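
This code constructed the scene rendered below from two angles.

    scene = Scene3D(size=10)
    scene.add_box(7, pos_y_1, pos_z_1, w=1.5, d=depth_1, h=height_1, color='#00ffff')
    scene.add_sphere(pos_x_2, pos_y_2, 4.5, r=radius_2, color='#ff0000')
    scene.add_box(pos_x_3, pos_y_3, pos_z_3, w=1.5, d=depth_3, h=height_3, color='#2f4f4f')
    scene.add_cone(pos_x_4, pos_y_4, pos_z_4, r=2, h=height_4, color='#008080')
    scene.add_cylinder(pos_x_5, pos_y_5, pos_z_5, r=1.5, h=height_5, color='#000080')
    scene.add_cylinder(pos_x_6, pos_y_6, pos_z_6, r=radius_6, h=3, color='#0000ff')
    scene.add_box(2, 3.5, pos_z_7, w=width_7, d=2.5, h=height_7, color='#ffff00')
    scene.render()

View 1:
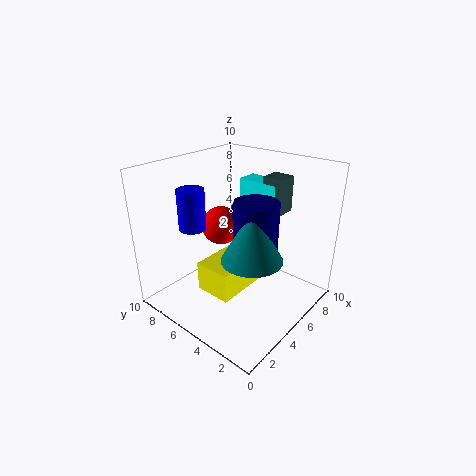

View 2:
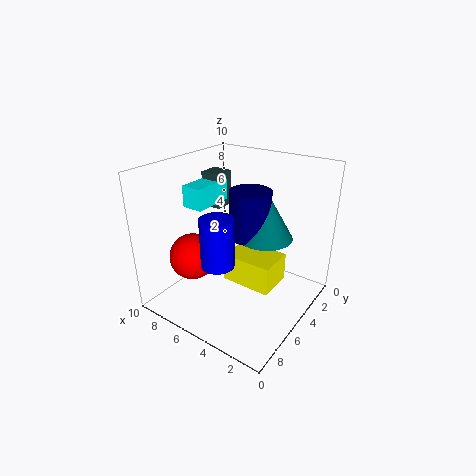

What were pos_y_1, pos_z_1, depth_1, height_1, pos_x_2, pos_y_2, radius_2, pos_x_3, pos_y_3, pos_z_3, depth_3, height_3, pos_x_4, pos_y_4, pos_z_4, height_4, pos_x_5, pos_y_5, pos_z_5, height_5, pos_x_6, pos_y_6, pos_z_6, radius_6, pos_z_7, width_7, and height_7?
pos_y_1 = 3.5
pos_z_1 = 7
depth_1 = 3
height_1 = 1.5
pos_x_2 = 6.5
pos_y_2 = 8
radius_2 = 1.5
pos_x_3 = 7
pos_y_3 = 3
pos_z_3 = 6.5
depth_3 = 1.5
height_3 = 2.5
pos_x_4 = 4
pos_y_4 = 3
pos_z_4 = 4.5
height_4 = 3.5
pos_x_5 = 5
pos_y_5 = 3.5
pos_z_5 = 4.5
height_5 = 3.5
pos_x_6 = 4
pos_y_6 = 8.5
pos_z_6 = 5
radius_6 = 1
pos_z_7 = 2
width_7 = 3.5
height_7 = 2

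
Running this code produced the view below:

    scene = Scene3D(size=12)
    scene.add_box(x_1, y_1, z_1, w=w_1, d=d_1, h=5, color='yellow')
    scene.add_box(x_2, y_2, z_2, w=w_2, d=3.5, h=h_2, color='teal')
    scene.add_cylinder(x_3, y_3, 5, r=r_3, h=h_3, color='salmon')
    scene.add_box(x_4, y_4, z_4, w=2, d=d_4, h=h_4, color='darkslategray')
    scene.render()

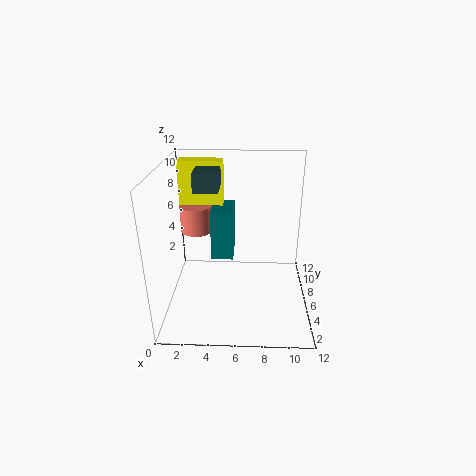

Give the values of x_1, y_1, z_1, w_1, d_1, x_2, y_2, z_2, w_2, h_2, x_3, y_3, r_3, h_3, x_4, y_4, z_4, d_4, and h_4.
x_1 = 0.5, y_1 = 9.5, z_1 = 6.5, w_1 = 4, d_1 = 1.5, x_2 = 3.5, y_2 = 7.5, z_2 = 3, w_2 = 2, h_2 = 4.5, x_3 = 2, y_3 = 9.5, r_3 = 1.5, h_3 = 2.5, x_4 = 2.5, y_4 = 5.5, z_4 = 10, d_4 = 2.5, h_4 = 1.5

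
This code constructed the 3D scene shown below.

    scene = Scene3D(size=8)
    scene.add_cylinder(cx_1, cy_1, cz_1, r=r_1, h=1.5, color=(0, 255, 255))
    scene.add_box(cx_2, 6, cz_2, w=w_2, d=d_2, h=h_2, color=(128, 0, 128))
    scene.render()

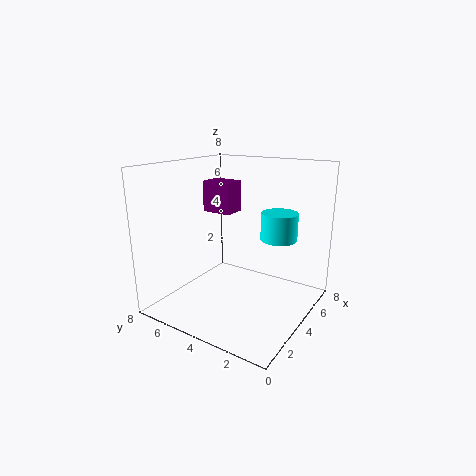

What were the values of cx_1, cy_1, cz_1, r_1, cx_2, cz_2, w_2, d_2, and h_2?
cx_1 = 5, cy_1 = 2, cz_1 = 4, r_1 = 1, cx_2 = 6, cz_2 = 4.5, w_2 = 1.5, d_2 = 2, h_2 = 2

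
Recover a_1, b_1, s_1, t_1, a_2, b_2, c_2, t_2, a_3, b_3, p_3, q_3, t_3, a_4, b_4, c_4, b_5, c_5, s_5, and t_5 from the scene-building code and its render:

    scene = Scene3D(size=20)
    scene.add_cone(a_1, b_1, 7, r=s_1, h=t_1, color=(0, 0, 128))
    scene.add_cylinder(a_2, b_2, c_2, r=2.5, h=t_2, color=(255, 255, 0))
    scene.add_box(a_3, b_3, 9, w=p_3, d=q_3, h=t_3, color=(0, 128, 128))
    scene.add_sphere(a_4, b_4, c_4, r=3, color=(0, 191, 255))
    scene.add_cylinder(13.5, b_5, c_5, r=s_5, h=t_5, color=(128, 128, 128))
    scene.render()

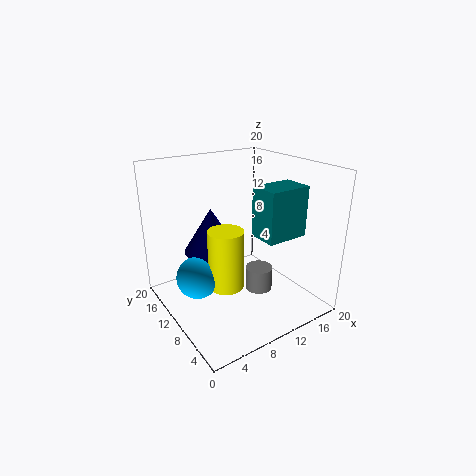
a_1 = 8, b_1 = 14, s_1 = 4, t_1 = 6.5, a_2 = 8, b_2 = 10, c_2 = 3, t_2 = 8.5, a_3 = 13.5, b_3 = 7, p_3 = 6.5, q_3 = 4.5, t_3 = 7.5, a_4 = 4.5, b_4 = 12, c_4 = 4.5, b_5 = 9.5, c_5 = 1, s_5 = 2, t_5 = 3.5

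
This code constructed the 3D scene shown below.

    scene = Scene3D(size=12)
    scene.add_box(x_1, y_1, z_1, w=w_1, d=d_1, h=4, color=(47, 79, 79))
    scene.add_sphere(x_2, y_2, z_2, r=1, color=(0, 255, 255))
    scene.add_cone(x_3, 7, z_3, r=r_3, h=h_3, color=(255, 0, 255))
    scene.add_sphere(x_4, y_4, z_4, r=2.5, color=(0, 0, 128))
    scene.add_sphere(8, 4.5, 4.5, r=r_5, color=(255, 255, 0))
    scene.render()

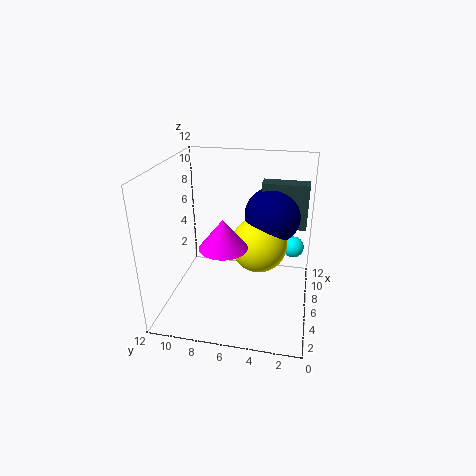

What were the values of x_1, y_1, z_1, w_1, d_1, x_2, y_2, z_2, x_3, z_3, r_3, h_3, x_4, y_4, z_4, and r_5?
x_1 = 8.5
y_1 = 0.5
z_1 = 6
w_1 = 1.5
d_1 = 4
x_2 = 10
y_2 = 1.5
z_2 = 3.5
x_3 = 5
z_3 = 5.5
r_3 = 2
h_3 = 2.5
x_4 = 9
y_4 = 3.5
z_4 = 7
r_5 = 2.5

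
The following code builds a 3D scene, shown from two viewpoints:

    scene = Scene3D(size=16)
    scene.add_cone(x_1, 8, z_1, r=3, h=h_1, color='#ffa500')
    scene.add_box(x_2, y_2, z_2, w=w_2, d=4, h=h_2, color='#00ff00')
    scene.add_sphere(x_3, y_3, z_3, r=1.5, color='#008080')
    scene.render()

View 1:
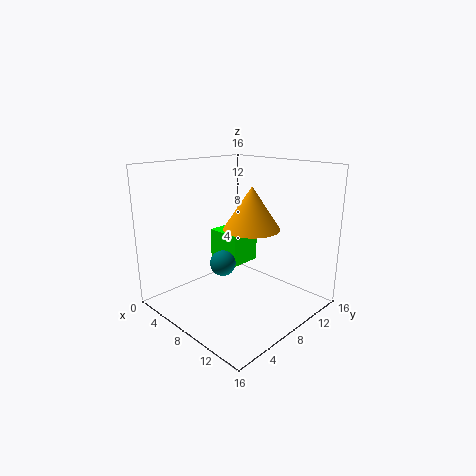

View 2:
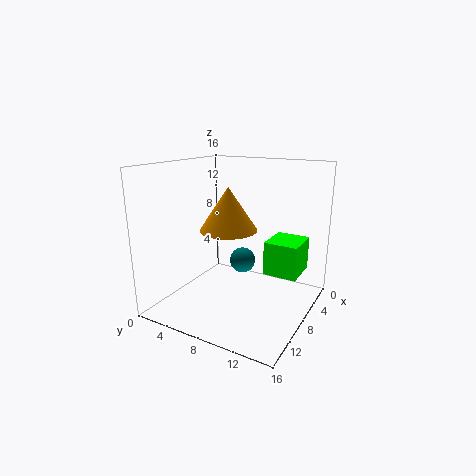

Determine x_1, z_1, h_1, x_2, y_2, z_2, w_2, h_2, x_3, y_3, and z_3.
x_1 = 10
z_1 = 9.5
h_1 = 4.5
x_2 = 1
y_2 = 10
z_2 = 3
w_2 = 4.5
h_2 = 4
x_3 = 6
y_3 = 7.5
z_3 = 4.5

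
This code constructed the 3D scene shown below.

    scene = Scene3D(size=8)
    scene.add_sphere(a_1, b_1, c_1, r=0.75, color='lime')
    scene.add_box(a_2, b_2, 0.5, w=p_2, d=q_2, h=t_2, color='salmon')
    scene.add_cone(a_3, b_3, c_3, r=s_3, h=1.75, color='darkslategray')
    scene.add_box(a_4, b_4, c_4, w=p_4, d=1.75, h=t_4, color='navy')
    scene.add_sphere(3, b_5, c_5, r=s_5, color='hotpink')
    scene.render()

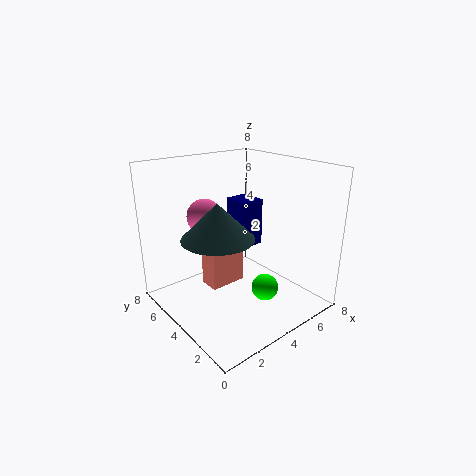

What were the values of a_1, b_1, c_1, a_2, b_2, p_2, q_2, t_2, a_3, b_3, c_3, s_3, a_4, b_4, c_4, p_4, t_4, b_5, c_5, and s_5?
a_1 = 4.75
b_1 = 2.5
c_1 = 1.25
a_2 = 3
b_2 = 5
p_2 = 2.25
q_2 = 1.25
t_2 = 3.25
a_3 = 1.75
b_3 = 2.75
c_3 = 5
s_3 = 1.75
a_4 = 5.75
b_4 = 5.5
c_4 = 2.25
p_4 = 1.5
t_4 = 3
b_5 = 5.75
c_5 = 5
s_5 = 1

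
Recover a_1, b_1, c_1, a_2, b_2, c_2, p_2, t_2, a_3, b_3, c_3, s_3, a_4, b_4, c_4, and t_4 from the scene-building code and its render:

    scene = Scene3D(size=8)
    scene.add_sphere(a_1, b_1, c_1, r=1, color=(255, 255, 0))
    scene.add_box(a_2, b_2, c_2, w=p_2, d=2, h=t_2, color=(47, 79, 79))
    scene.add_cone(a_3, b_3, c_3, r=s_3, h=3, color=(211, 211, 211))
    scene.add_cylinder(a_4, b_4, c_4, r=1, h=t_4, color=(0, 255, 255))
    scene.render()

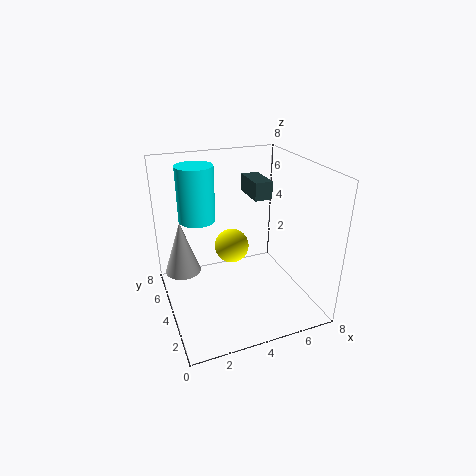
a_1 = 4
b_1 = 5
c_1 = 3
a_2 = 5
b_2 = 4
c_2 = 6
p_2 = 1
t_2 = 1
a_3 = 1
b_3 = 5
c_3 = 2
s_3 = 1
a_4 = 2
b_4 = 5
c_4 = 5
t_4 = 3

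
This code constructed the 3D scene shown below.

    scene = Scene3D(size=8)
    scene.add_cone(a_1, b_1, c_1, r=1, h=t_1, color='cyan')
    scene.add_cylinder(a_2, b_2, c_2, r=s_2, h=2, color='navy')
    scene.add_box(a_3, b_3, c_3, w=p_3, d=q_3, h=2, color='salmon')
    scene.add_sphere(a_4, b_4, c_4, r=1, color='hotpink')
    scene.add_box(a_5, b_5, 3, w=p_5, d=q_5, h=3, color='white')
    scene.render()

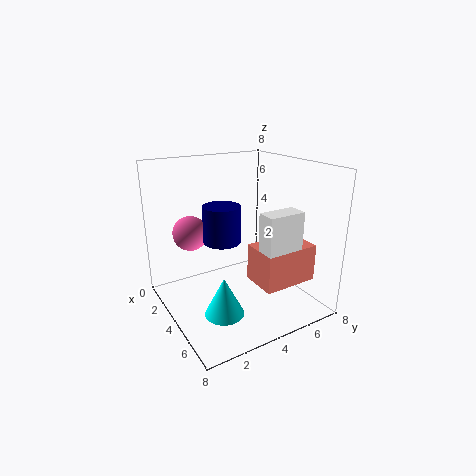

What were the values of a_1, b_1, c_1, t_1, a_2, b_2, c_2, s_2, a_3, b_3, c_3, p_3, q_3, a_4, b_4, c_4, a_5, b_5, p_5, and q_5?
a_1 = 6; b_1 = 2; c_1 = 1; t_1 = 2; a_2 = 4; b_2 = 3; c_2 = 4; s_2 = 1; a_3 = 5; b_3 = 4; c_3 = 2; p_3 = 2; q_3 = 3; a_4 = 2; b_4 = 2; c_4 = 4; a_5 = 6; b_5 = 4; p_5 = 1; q_5 = 2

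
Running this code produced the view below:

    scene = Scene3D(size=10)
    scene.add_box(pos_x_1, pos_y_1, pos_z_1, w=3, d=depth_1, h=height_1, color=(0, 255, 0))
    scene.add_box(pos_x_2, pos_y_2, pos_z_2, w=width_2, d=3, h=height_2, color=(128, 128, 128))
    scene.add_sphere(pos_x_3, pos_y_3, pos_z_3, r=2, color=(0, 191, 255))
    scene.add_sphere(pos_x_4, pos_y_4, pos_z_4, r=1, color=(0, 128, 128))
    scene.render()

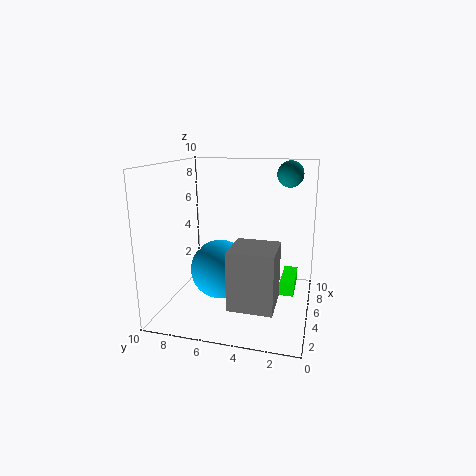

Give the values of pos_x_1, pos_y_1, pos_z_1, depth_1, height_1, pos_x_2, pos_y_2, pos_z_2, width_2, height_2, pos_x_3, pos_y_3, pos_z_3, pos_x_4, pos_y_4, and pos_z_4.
pos_x_1 = 5
pos_y_1 = 1
pos_z_1 = 1
depth_1 = 1
height_1 = 1
pos_x_2 = 2
pos_y_2 = 2
pos_z_2 = 1
width_2 = 3
height_2 = 4
pos_x_3 = 4
pos_y_3 = 6
pos_z_3 = 3
pos_x_4 = 9
pos_y_4 = 2
pos_z_4 = 9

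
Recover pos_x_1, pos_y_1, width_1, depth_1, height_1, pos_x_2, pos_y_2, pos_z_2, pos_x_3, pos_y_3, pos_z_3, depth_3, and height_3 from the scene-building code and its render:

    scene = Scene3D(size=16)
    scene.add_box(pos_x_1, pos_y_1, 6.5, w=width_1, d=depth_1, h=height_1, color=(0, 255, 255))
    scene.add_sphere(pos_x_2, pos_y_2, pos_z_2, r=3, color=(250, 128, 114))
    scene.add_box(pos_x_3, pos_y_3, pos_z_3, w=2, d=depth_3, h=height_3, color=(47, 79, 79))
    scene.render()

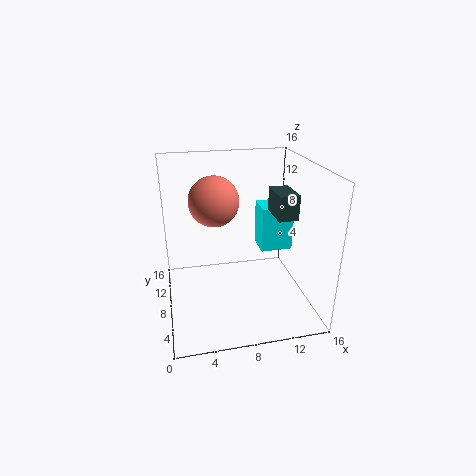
pos_x_1 = 10.5; pos_y_1 = 7; width_1 = 3.5; depth_1 = 3; height_1 = 5; pos_x_2 = 6; pos_y_2 = 12; pos_z_2 = 11; pos_x_3 = 11; pos_y_3 = 3.5; pos_z_3 = 11.5; depth_3 = 3.5; height_3 = 2.5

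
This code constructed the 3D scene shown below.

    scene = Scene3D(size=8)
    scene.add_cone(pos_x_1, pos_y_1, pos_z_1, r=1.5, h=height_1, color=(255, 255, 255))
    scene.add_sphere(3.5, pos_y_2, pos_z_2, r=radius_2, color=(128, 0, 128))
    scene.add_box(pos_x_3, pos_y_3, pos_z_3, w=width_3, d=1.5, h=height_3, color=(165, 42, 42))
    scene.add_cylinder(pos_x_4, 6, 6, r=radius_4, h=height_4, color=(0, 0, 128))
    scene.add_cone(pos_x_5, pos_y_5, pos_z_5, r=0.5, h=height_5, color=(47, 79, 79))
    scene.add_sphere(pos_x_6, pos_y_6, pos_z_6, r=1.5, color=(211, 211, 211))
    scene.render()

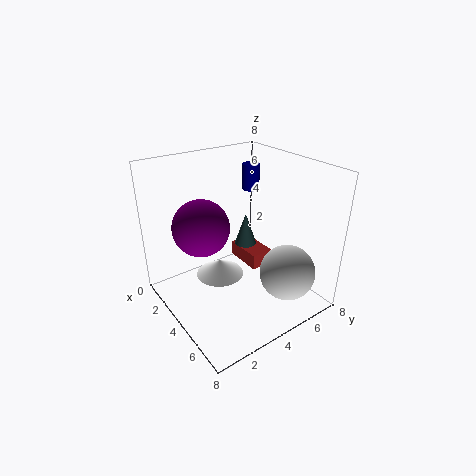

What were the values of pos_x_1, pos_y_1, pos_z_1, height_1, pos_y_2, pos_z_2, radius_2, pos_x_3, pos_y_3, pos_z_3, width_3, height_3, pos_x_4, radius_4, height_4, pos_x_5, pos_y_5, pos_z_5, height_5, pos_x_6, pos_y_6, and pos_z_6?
pos_x_1 = 2, pos_y_1 = 4, pos_z_1 = 0.5, height_1 = 1, pos_y_2 = 2, pos_z_2 = 5, radius_2 = 1.5, pos_x_3 = 0.5, pos_y_3 = 6, pos_z_3 = 0.5, width_3 = 2.5, height_3 = 1, pos_x_4 = 2.5, radius_4 = 0.5, height_4 = 1.5, pos_x_5 = 6, pos_y_5 = 3, pos_z_5 = 5, height_5 = 1.5, pos_x_6 = 6.5, pos_y_6 = 5.5, pos_z_6 = 2.5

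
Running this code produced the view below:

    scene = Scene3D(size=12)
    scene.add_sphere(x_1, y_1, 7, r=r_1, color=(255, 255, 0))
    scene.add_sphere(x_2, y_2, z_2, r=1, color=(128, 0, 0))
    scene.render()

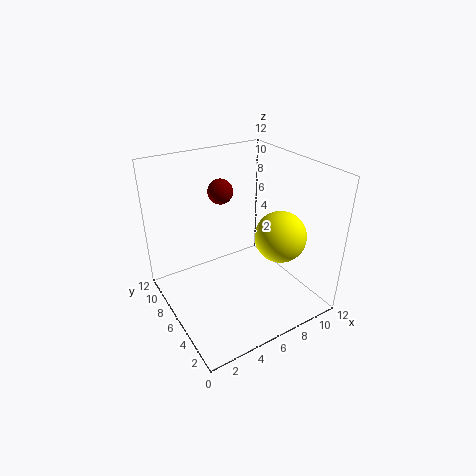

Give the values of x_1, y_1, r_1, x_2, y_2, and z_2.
x_1 = 8
y_1 = 3
r_1 = 2
x_2 = 5
y_2 = 7
z_2 = 10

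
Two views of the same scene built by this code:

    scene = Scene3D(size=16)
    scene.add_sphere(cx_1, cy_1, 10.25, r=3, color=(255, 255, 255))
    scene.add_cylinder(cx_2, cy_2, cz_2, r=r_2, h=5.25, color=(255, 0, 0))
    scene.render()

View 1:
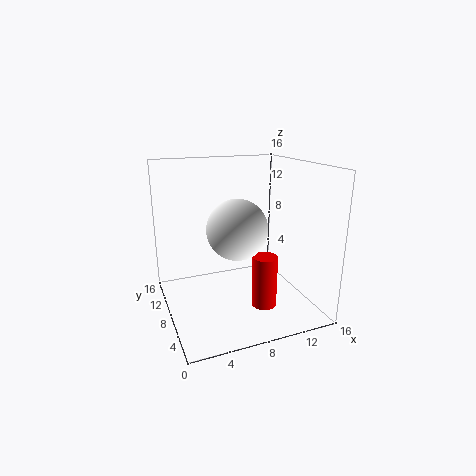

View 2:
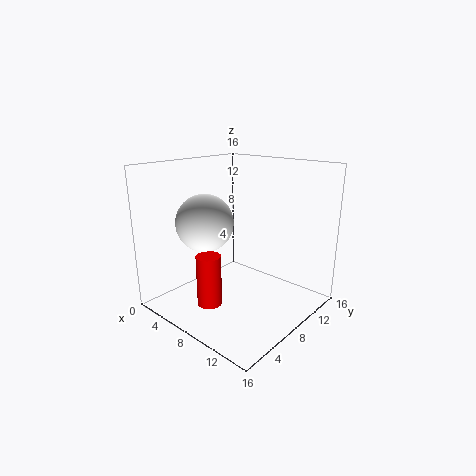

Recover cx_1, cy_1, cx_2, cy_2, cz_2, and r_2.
cx_1 = 6.5; cy_1 = 4.5; cx_2 = 8.75; cy_2 = 2.75; cz_2 = 2.5; r_2 = 1.25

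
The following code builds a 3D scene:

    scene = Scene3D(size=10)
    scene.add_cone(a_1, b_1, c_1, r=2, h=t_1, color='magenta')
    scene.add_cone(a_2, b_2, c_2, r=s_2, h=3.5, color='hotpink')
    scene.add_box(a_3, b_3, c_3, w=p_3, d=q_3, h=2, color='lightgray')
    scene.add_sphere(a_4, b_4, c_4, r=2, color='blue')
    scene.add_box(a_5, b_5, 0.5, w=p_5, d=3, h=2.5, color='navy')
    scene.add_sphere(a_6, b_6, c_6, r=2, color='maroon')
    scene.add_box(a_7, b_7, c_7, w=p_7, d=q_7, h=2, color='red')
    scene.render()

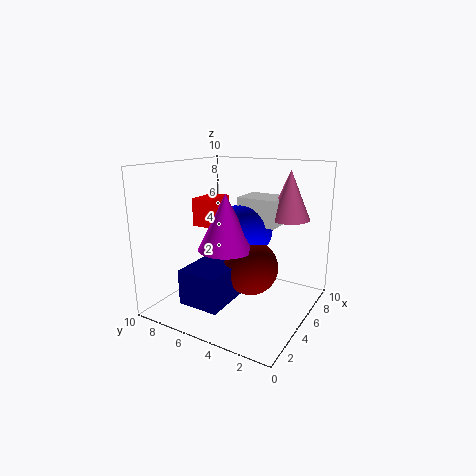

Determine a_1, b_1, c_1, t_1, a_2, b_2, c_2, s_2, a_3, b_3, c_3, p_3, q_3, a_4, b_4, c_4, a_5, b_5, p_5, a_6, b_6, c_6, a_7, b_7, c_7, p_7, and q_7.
a_1 = 5
b_1 = 6
c_1 = 4
t_1 = 4
a_2 = 8
b_2 = 2.5
c_2 = 6
s_2 = 1.5
a_3 = 6.5
b_3 = 3
c_3 = 5.5
p_3 = 2.5
q_3 = 3
a_4 = 7
b_4 = 5.5
c_4 = 5
a_5 = 2
b_5 = 5
p_5 = 3.5
a_6 = 6
b_6 = 4.5
c_6 = 2.5
a_7 = 4.5
b_7 = 7
c_7 = 5.5
p_7 = 2.5
q_7 = 1.5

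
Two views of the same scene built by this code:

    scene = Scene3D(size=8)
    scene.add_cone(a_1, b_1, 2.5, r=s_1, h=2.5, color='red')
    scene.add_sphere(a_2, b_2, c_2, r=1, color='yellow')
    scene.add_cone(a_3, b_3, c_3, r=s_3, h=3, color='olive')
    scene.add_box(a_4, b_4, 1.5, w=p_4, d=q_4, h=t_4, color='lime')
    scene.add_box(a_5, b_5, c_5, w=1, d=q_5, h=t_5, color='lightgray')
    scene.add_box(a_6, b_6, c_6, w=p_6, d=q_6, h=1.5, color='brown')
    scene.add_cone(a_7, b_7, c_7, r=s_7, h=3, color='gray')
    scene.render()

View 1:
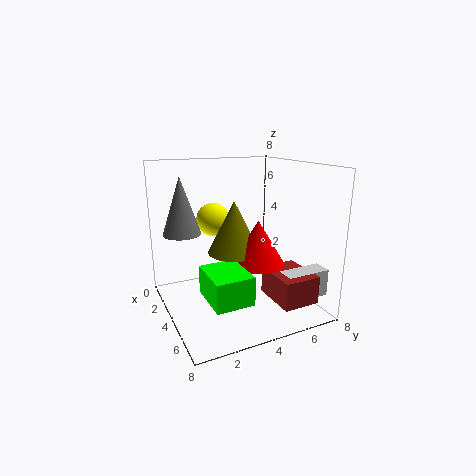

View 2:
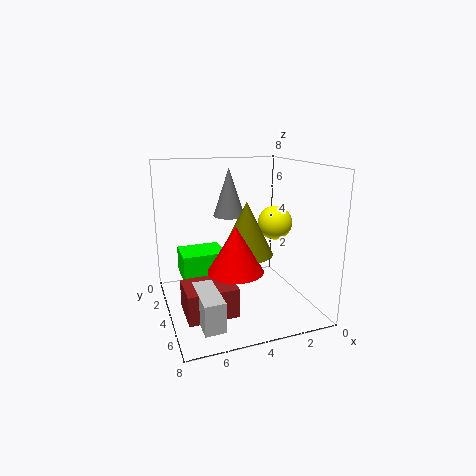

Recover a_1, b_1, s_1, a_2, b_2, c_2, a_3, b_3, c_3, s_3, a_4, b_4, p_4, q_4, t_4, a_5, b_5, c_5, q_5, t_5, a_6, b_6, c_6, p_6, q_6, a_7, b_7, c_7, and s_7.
a_1 = 4.5
b_1 = 5
s_1 = 1.5
a_2 = 1.5
b_2 = 3.5
c_2 = 4.5
a_3 = 3.5
b_3 = 4
c_3 = 3
s_3 = 1.5
a_4 = 4.5
b_4 = 1.5
p_4 = 2.5
q_4 = 2
t_4 = 1.5
a_5 = 6
b_5 = 5.5
c_5 = 1
q_5 = 2.5
t_5 = 1.5
a_6 = 5
b_6 = 5
c_6 = 1
p_6 = 2.5
q_6 = 2
a_7 = 3.5
b_7 = 1
c_7 = 4.5
s_7 = 1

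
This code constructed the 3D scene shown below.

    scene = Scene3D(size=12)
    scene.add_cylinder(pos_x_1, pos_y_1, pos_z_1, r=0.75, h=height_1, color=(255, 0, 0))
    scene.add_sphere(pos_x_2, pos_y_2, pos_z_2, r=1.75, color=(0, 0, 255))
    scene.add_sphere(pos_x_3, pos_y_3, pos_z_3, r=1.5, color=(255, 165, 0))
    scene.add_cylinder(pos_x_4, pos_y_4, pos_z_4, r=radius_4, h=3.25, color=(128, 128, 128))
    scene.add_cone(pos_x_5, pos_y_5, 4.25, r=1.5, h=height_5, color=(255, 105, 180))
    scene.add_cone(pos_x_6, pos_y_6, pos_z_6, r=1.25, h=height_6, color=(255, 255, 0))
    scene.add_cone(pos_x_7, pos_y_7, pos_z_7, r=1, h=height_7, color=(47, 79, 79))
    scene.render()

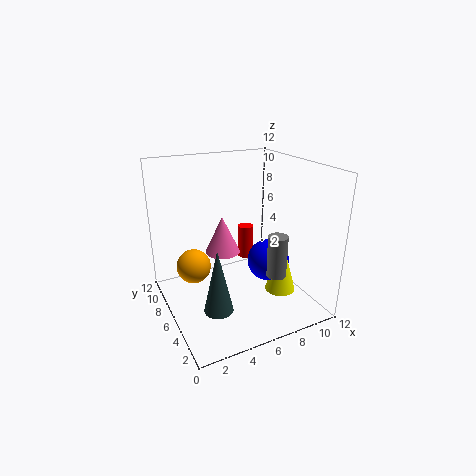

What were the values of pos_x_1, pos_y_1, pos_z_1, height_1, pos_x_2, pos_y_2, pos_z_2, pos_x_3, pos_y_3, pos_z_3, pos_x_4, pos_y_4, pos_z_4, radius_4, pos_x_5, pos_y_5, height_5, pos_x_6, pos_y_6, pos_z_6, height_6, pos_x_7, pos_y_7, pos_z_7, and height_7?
pos_x_1 = 9; pos_y_1 = 10.25; pos_z_1 = 1.75; height_1 = 3.25; pos_x_2 = 8.25; pos_y_2 = 4.75; pos_z_2 = 4; pos_x_3 = 2.75; pos_y_3 = 8.25; pos_z_3 = 3; pos_x_4 = 7.25; pos_y_4 = 2; pos_z_4 = 4.25; radius_4 = 0.75; pos_x_5 = 5.25; pos_y_5 = 7.5; height_5 = 3.25; pos_x_6 = 8.75; pos_y_6 = 3.5; pos_z_6 = 1.75; height_6 = 4.5; pos_x_7 = 2; pos_y_7 = 1; pos_z_7 = 3.5; height_7 = 4.5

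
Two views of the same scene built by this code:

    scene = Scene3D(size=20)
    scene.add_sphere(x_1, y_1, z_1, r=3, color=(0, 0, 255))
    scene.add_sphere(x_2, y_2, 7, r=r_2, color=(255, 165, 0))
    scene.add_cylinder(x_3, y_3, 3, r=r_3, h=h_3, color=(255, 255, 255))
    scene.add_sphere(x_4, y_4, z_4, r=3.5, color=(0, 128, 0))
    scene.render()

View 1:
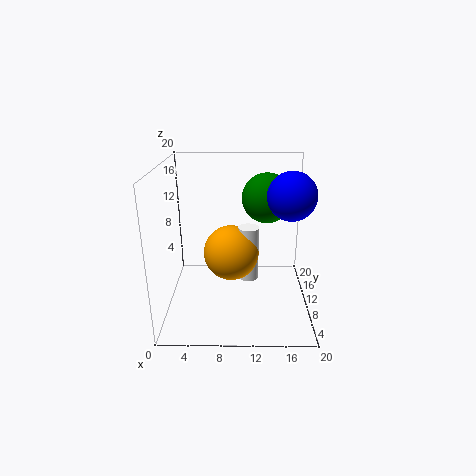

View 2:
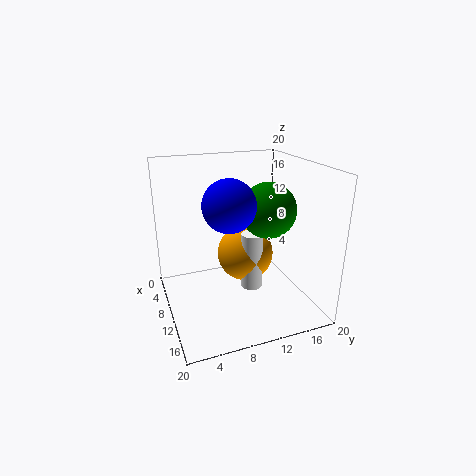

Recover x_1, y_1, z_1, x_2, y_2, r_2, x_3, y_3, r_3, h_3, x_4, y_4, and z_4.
x_1 = 16.5
y_1 = 6.5
z_1 = 17
x_2 = 9
y_2 = 11.5
r_2 = 4
x_3 = 11.5
y_3 = 11.5
r_3 = 1.5
h_3 = 8
x_4 = 14
y_4 = 12.5
z_4 = 15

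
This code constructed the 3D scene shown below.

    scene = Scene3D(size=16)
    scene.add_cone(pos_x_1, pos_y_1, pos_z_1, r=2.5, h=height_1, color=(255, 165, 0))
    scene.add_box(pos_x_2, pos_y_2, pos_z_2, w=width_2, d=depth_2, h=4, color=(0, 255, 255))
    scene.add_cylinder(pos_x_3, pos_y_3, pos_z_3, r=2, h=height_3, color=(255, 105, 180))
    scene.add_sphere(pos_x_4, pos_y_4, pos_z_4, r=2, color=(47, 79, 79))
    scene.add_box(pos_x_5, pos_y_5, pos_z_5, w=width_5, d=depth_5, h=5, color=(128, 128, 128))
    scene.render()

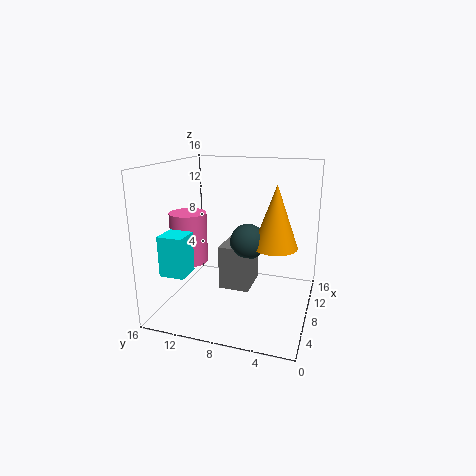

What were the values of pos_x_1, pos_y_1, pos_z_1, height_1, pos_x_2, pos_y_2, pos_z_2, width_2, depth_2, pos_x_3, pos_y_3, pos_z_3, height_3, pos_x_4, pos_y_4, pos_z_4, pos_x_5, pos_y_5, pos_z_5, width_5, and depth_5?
pos_x_1 = 9; pos_y_1 = 4; pos_z_1 = 7; height_1 = 7; pos_x_2 = 0.5; pos_y_2 = 11; pos_z_2 = 6; width_2 = 2.5; depth_2 = 2.5; pos_x_3 = 6; pos_y_3 = 13; pos_z_3 = 5.5; height_3 = 5.5; pos_x_4 = 8.5; pos_y_4 = 7; pos_z_4 = 7.5; pos_x_5 = 7; pos_y_5 = 6.5; pos_z_5 = 2; width_5 = 4.5; depth_5 = 3.5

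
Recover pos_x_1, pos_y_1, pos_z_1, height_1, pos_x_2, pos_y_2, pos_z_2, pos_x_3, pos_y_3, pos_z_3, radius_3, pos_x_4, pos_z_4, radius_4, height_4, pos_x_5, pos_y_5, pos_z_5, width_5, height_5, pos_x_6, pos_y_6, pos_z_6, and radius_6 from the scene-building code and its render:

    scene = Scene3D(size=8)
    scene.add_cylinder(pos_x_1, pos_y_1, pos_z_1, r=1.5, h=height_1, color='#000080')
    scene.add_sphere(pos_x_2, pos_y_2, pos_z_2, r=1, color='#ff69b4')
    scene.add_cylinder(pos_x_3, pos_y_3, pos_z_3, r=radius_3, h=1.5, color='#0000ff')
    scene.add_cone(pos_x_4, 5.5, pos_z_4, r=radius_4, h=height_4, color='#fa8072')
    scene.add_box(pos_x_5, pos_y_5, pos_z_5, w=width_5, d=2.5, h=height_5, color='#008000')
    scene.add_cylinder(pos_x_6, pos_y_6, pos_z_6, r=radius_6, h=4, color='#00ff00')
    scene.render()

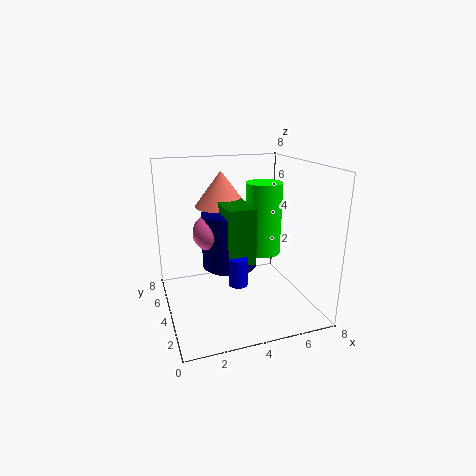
pos_x_1 = 3.5
pos_y_1 = 4
pos_z_1 = 2.5
height_1 = 3
pos_x_2 = 2.5
pos_y_2 = 4
pos_z_2 = 4.5
pos_x_3 = 3.5
pos_y_3 = 2.5
pos_z_3 = 2
radius_3 = 0.5
pos_x_4 = 3.5
pos_z_4 = 5.5
radius_4 = 1.5
height_4 = 2
pos_x_5 = 3
pos_y_5 = 2.5
pos_z_5 = 3
width_5 = 1.5
height_5 = 3
pos_x_6 = 5.5
pos_y_6 = 4
pos_z_6 = 3
radius_6 = 1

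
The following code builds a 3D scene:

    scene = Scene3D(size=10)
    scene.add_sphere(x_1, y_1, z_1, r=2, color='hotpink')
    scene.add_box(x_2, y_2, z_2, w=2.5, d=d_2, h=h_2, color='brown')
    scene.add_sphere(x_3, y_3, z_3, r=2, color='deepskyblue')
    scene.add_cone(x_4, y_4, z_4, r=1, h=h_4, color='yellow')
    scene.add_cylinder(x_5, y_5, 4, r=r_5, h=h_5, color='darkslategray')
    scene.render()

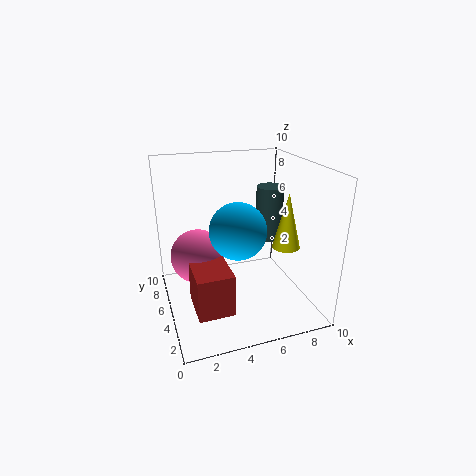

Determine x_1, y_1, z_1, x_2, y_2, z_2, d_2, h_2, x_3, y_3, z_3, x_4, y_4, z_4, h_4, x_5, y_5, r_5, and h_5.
x_1 = 2.5
y_1 = 7
z_1 = 3
x_2 = 1.5
y_2 = 2.5
z_2 = 0.5
d_2 = 3
h_2 = 3
x_3 = 5
y_3 = 5
z_3 = 5.5
x_4 = 8.5
y_4 = 4.5
z_4 = 4
h_4 = 4
x_5 = 8
y_5 = 6.5
r_5 = 1
h_5 = 4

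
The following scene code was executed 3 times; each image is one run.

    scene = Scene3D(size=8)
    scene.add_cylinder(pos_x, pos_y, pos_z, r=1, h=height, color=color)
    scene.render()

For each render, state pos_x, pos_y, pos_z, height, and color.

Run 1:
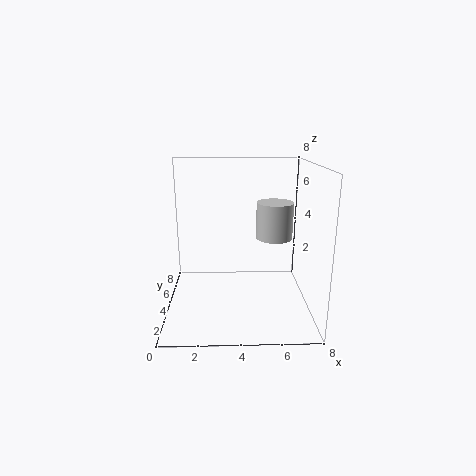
pos_x = 6, pos_y = 4, pos_z = 4, height = 2, color = 'lightgray'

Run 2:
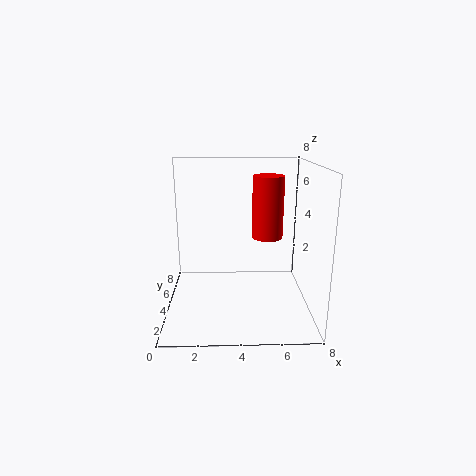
pos_x = 6, pos_y = 7, pos_z = 3, height = 4, color = 'red'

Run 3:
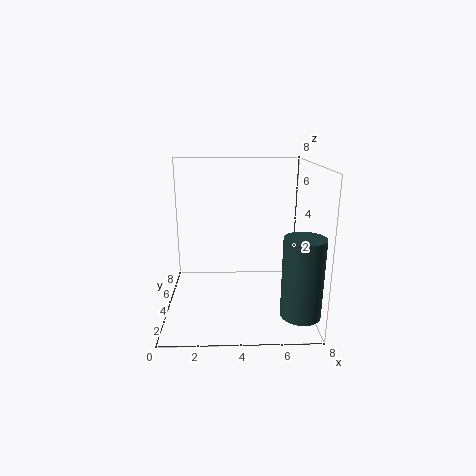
pos_x = 7, pos_y = 1, pos_z = 1, height = 4, color = 'darkslategray'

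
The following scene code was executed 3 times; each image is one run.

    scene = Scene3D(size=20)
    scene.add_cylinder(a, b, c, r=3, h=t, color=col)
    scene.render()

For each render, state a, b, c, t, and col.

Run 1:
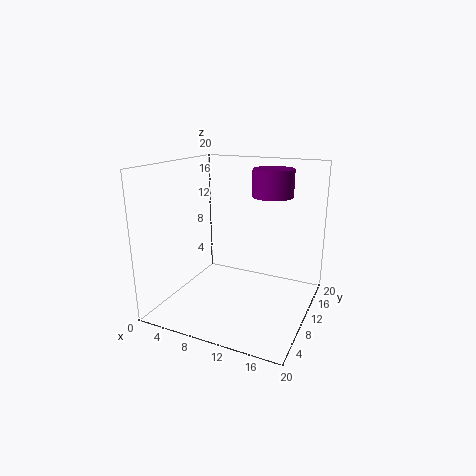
a = 13, b = 15.5, c = 15, t = 4, col = 'purple'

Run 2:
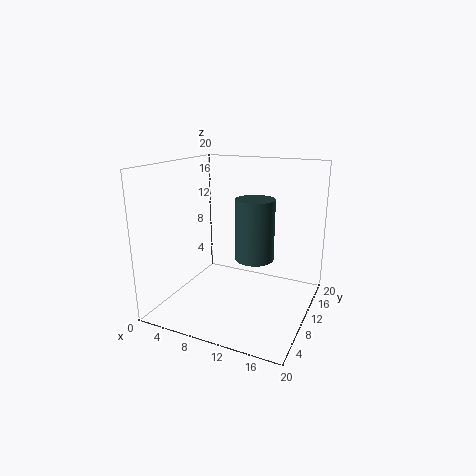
a = 10.5, b = 15, c = 5, t = 9.5, col = 'darkslategray'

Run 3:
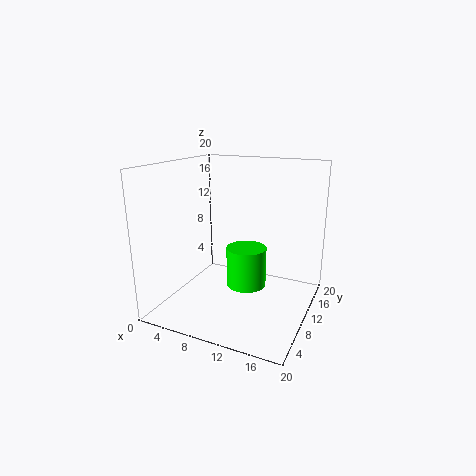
a = 10, b = 13, c = 1.5, t = 6, col = 'lime'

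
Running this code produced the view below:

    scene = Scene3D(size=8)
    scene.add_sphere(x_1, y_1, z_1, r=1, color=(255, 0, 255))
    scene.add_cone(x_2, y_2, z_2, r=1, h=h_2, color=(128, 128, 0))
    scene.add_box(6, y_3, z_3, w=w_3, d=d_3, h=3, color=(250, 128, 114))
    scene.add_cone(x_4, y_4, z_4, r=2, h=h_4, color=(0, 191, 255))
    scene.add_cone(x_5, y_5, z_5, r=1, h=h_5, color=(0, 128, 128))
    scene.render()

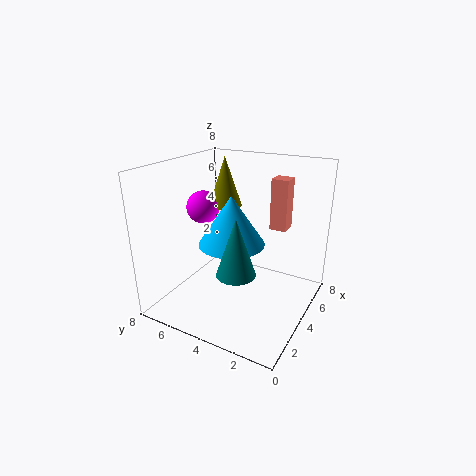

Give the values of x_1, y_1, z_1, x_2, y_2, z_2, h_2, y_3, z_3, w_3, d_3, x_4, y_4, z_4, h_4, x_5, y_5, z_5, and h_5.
x_1 = 5; y_1 = 7; z_1 = 5; x_2 = 6; y_2 = 6; z_2 = 5; h_2 = 3; y_3 = 2; z_3 = 4; w_3 = 1; d_3 = 1; x_4 = 5; y_4 = 5; z_4 = 3; h_4 = 3; x_5 = 2; y_5 = 3; z_5 = 3; h_5 = 3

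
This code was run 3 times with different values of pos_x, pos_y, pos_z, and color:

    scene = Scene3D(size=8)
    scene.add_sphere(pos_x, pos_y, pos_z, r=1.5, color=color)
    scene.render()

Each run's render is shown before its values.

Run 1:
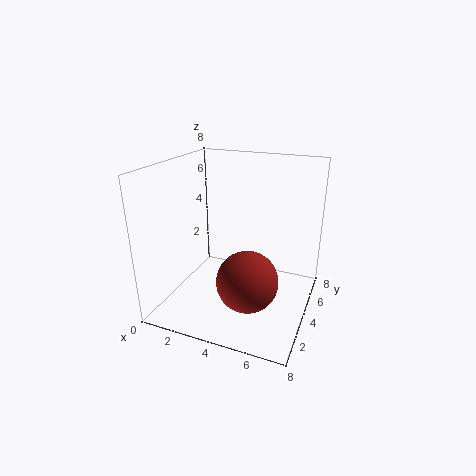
pos_x = 5.5; pos_y = 1.5; pos_z = 3; color = 'brown'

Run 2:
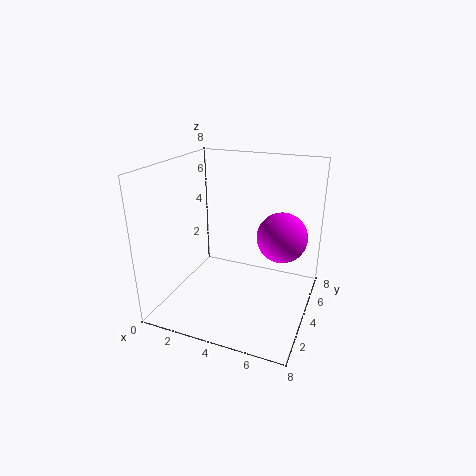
pos_x = 6; pos_y = 6; pos_z = 3.5; color = 'magenta'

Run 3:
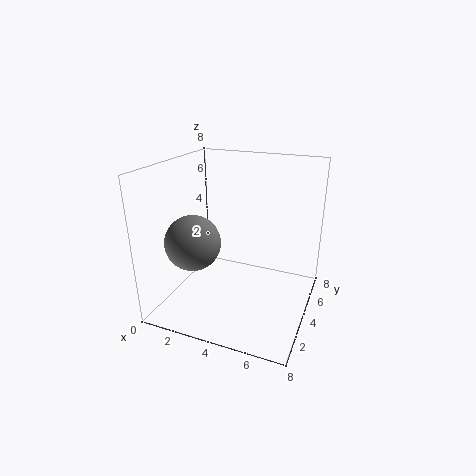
pos_x = 2; pos_y = 2.5; pos_z = 4; color = 'gray'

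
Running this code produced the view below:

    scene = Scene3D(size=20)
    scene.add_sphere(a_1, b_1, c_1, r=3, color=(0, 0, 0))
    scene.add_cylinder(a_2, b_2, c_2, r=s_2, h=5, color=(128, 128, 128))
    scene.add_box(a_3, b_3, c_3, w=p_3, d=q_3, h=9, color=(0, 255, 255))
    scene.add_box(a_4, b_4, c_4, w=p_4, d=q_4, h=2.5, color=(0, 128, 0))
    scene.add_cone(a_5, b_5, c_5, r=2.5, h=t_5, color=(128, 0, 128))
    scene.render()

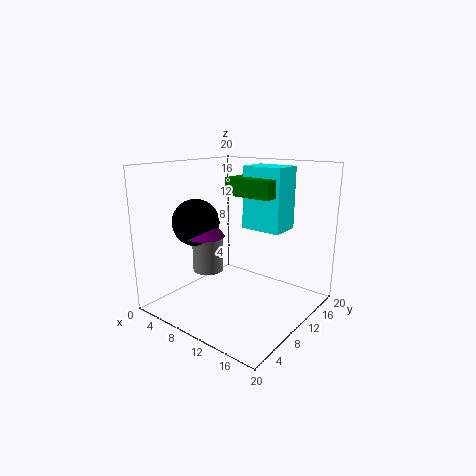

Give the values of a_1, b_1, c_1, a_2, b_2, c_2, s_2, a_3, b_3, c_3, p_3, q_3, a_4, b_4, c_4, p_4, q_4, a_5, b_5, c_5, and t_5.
a_1 = 7.5, b_1 = 4.5, c_1 = 13, a_2 = 8.5, b_2 = 5.5, c_2 = 6.5, s_2 = 2, a_3 = 8.5, b_3 = 13, c_3 = 10.5, p_3 = 6, q_3 = 4.5, a_4 = 7, b_4 = 11, c_4 = 15.5, p_4 = 7, q_4 = 6.5, a_5 = 9, b_5 = 4.5, c_5 = 11.5, t_5 = 3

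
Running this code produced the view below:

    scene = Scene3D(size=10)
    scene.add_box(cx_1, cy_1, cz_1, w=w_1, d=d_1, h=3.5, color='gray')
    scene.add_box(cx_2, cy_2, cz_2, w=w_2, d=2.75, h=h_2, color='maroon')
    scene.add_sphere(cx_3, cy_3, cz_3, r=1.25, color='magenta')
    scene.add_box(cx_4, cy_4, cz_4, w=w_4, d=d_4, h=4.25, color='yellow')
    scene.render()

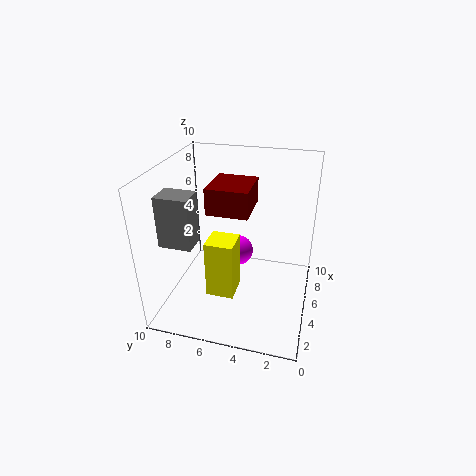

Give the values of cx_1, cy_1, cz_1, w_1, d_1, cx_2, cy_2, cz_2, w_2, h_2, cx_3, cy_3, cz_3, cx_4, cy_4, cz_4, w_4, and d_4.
cx_1 = 2.5, cy_1 = 7.5, cz_1 = 5, w_1 = 1.75, d_1 = 2.25, cx_2 = 3.5, cy_2 = 4, cz_2 = 7.25, w_2 = 3, h_2 = 1.75, cx_3 = 8.75, cy_3 = 6, cz_3 = 1.5, cx_4 = 3.5, cy_4 = 5, cz_4 = 0.75, w_4 = 2, d_4 = 2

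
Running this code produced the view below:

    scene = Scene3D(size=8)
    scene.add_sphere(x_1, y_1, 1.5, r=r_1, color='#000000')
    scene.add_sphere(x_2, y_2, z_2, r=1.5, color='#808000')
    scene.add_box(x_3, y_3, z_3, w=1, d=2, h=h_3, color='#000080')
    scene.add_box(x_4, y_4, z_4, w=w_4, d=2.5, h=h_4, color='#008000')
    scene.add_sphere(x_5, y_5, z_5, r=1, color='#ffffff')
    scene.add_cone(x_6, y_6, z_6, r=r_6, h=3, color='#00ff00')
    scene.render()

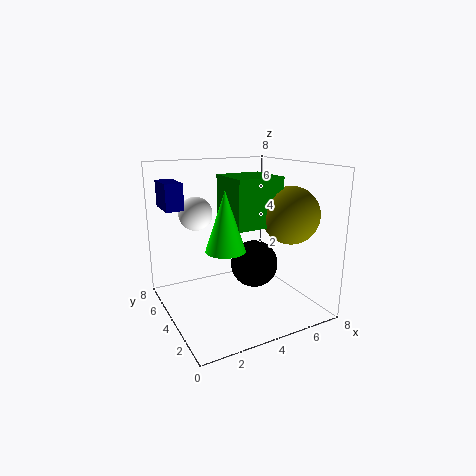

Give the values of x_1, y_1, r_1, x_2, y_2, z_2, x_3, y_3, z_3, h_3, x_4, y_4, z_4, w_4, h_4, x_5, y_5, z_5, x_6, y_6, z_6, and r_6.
x_1 = 6
y_1 = 5.5
r_1 = 1.5
x_2 = 6
y_2 = 2
z_2 = 5.5
x_3 = 0.5
y_3 = 5.5
z_3 = 5.5
h_3 = 1.5
x_4 = 3
y_4 = 2
z_4 = 5
w_4 = 2.5
h_4 = 2.5
x_5 = 2.5
y_5 = 6.5
z_5 = 5
x_6 = 2.5
y_6 = 2.5
z_6 = 4
r_6 = 1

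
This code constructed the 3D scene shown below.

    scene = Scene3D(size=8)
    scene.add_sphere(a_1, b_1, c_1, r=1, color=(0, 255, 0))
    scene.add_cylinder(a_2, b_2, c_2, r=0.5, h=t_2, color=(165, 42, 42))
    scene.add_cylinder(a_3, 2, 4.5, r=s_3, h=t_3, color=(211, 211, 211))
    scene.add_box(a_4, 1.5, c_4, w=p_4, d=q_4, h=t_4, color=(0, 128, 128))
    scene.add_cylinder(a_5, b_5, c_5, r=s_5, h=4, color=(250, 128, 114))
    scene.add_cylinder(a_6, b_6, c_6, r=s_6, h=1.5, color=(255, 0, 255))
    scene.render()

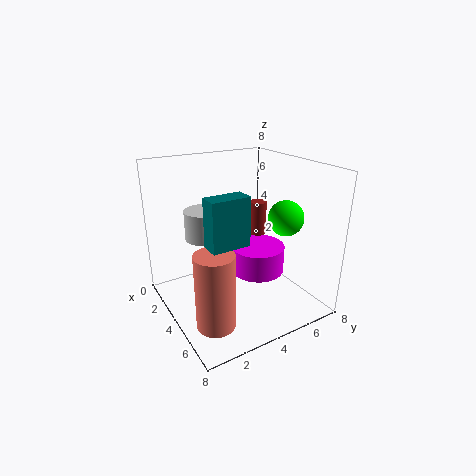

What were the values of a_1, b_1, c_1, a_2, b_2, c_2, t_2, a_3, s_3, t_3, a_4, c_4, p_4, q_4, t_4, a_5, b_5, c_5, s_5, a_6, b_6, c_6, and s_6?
a_1 = 5
b_1 = 6.5
c_1 = 5
a_2 = 3
b_2 = 6
c_2 = 3.5
t_2 = 2
a_3 = 4
s_3 = 1
t_3 = 1.5
a_4 = 5
c_4 = 4.5
p_4 = 1
q_4 = 2
t_4 = 2.5
a_5 = 6
b_5 = 1.5
c_5 = 0.5
s_5 = 1
a_6 = 4.5
b_6 = 5
c_6 = 2
s_6 = 1.5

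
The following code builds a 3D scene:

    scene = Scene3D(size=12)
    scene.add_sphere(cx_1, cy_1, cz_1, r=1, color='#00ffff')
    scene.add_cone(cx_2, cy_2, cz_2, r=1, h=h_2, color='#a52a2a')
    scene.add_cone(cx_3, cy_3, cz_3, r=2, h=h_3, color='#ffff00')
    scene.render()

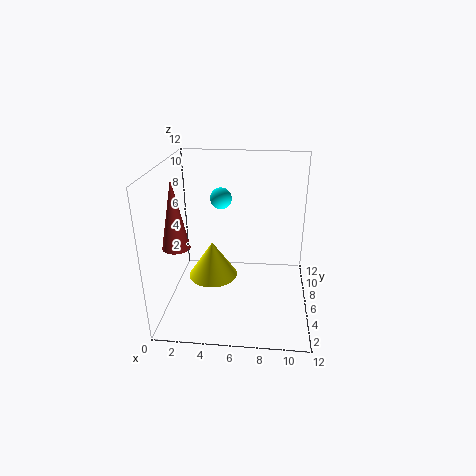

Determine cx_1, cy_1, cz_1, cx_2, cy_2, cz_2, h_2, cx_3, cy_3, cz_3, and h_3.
cx_1 = 4
cy_1 = 10
cz_1 = 8
cx_2 = 2
cy_2 = 2
cz_2 = 7
h_2 = 5
cx_3 = 4
cy_3 = 5
cz_3 = 3
h_3 = 3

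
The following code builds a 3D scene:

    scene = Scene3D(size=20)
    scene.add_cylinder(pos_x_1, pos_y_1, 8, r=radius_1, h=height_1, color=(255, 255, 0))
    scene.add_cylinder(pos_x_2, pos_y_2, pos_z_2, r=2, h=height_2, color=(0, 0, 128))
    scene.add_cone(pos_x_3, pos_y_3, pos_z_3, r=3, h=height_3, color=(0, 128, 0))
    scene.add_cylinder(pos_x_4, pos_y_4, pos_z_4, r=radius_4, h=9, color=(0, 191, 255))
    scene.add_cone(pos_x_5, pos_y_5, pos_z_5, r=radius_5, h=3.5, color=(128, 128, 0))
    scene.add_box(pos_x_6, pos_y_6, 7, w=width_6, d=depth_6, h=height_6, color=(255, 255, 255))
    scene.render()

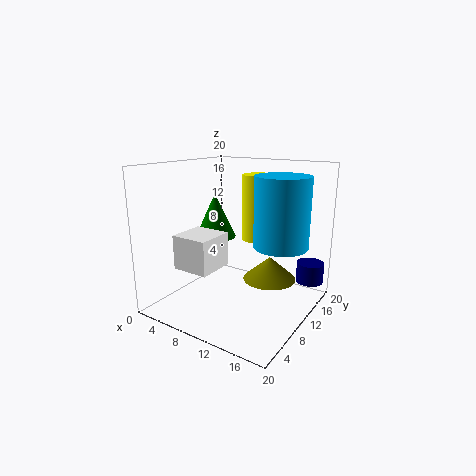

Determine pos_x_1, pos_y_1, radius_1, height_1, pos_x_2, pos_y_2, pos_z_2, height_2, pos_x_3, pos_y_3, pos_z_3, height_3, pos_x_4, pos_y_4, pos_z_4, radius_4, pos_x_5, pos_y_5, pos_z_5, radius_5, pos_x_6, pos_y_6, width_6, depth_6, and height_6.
pos_x_1 = 9.5, pos_y_1 = 16.5, radius_1 = 2.5, height_1 = 10, pos_x_2 = 18, pos_y_2 = 17.5, pos_z_2 = 2.5, height_2 = 3, pos_x_3 = 5, pos_y_3 = 11.5, pos_z_3 = 9, height_3 = 6.5, pos_x_4 = 16.5, pos_y_4 = 10, pos_z_4 = 10, radius_4 = 3.5, pos_x_5 = 12.5, pos_y_5 = 15, pos_z_5 = 2.5, radius_5 = 4, pos_x_6 = 5, pos_y_6 = 2.5, width_6 = 5, depth_6 = 5, height_6 = 4.5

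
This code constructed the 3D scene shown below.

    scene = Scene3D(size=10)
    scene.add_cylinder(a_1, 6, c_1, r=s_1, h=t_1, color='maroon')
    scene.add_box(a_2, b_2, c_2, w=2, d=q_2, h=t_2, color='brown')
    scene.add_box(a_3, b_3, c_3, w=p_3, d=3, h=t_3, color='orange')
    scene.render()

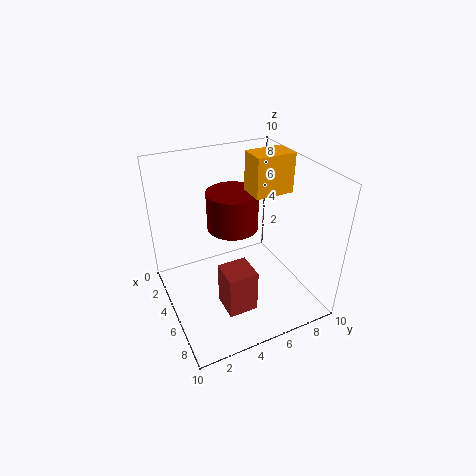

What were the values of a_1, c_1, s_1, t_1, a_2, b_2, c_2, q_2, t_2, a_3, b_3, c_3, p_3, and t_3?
a_1 = 2
c_1 = 4
s_1 = 2
t_1 = 3
a_2 = 6
b_2 = 3
c_2 = 1
q_2 = 2
t_2 = 3
a_3 = 2
b_3 = 7
c_3 = 7
p_3 = 2
t_3 = 3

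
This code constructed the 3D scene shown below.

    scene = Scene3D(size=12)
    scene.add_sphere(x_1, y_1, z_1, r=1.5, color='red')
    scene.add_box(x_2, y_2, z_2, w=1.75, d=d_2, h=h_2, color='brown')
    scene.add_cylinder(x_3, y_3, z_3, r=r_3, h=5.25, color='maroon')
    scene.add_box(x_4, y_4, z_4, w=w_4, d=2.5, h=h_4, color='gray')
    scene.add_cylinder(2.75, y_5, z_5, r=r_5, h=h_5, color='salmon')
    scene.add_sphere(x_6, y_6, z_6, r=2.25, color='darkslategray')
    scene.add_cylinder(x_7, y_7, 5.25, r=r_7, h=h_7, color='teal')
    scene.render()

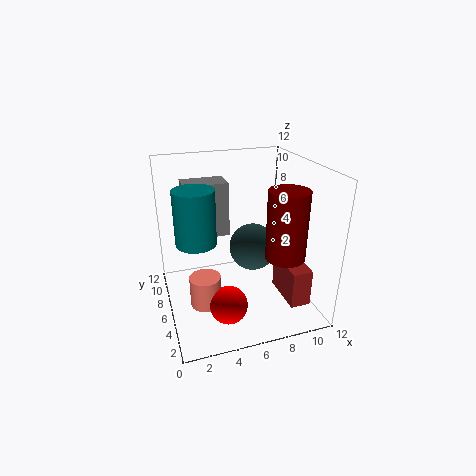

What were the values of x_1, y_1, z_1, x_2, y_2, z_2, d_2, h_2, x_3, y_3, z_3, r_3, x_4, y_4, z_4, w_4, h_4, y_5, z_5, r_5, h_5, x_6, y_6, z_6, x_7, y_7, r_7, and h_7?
x_1 = 4.25, y_1 = 3, z_1 = 1.75, x_2 = 9.75, y_2 = 2.75, z_2 = 0.25, d_2 = 4, h_2 = 3.25, x_3 = 8.5, y_3 = 2.25, z_3 = 5.75, r_3 = 1.5, x_4 = 2.25, y_4 = 9.25, z_4 = 4.75, w_4 = 4, h_4 = 5, y_5 = 4.5, z_5 = 1.25, r_5 = 1.25, h_5 = 2.5, x_6 = 8.5, y_6 = 9, z_6 = 3.25, x_7 = 2.75, y_7 = 7.5, r_7 = 1.75, h_7 = 4.75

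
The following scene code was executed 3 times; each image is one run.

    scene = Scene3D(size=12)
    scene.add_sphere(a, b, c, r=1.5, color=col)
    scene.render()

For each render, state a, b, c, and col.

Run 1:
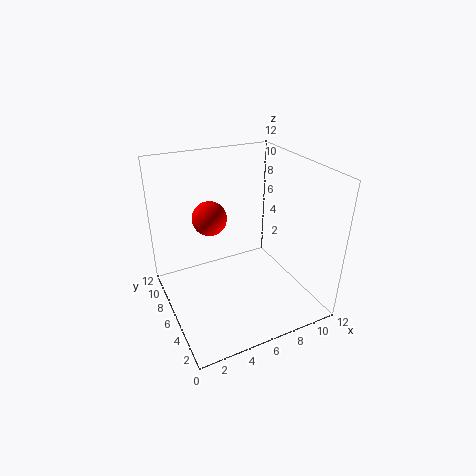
a = 4.5
b = 8.5
c = 7
col = 'red'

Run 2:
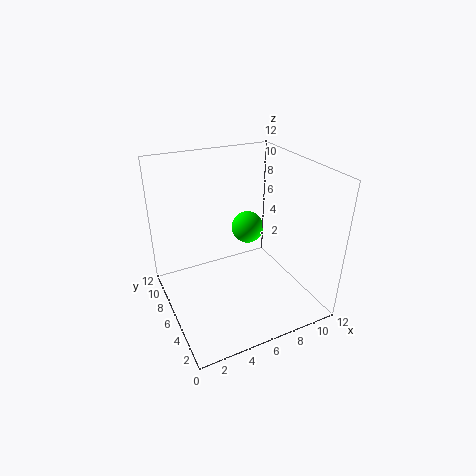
a = 8.5
b = 9
c = 5
col = 'lime'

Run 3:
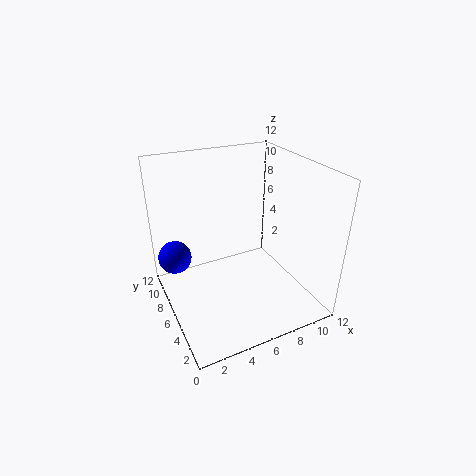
a = 1.5
b = 10
c = 3
col = 'blue'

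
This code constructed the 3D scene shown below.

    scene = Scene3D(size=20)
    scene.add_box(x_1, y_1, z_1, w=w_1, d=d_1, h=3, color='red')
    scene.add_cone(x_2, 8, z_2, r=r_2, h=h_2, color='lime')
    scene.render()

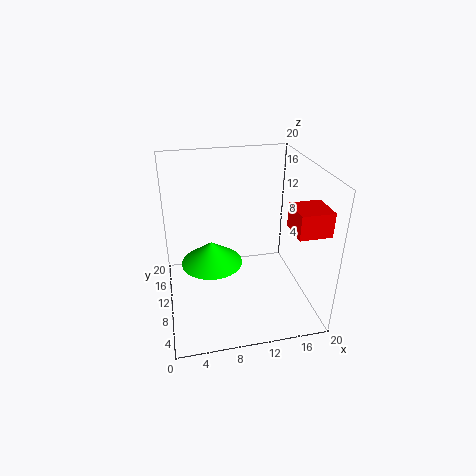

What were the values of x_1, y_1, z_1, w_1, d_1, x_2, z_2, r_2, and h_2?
x_1 = 15; y_1 = 1; z_1 = 14; w_1 = 4; d_1 = 4; x_2 = 6; z_2 = 8; r_2 = 4; h_2 = 3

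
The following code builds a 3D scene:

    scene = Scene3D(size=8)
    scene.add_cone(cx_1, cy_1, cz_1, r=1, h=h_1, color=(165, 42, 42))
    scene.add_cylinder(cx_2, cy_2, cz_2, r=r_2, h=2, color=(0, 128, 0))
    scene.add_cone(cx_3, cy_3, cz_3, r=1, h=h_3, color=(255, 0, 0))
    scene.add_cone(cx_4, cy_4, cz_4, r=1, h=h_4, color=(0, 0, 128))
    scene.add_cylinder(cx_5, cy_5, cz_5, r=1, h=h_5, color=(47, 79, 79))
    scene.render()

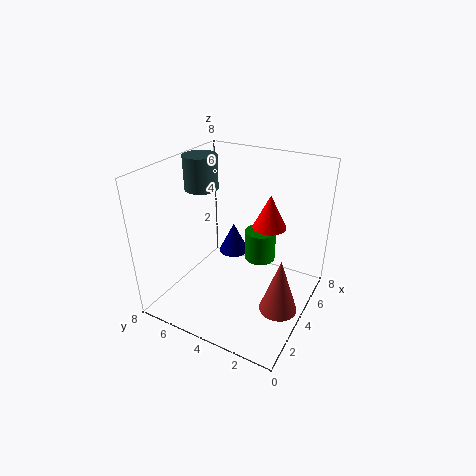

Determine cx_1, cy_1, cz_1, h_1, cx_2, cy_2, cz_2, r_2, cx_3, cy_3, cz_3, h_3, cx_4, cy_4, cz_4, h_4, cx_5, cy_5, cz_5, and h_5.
cx_1 = 3
cy_1 = 1
cz_1 = 1
h_1 = 3
cx_2 = 7
cy_2 = 4
cz_2 = 1
r_2 = 1
cx_3 = 6
cy_3 = 3
cz_3 = 4
h_3 = 2
cx_4 = 7
cy_4 = 6
cz_4 = 1
h_4 = 2
cx_5 = 5
cy_5 = 7
cz_5 = 6
h_5 = 2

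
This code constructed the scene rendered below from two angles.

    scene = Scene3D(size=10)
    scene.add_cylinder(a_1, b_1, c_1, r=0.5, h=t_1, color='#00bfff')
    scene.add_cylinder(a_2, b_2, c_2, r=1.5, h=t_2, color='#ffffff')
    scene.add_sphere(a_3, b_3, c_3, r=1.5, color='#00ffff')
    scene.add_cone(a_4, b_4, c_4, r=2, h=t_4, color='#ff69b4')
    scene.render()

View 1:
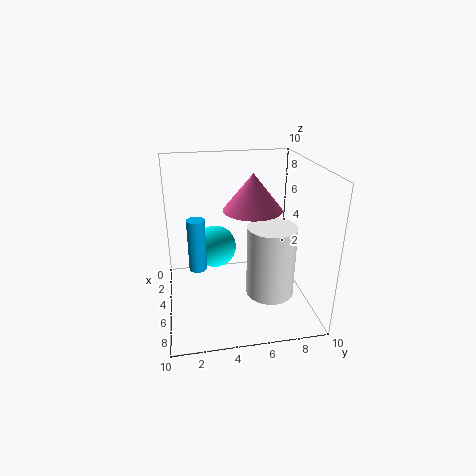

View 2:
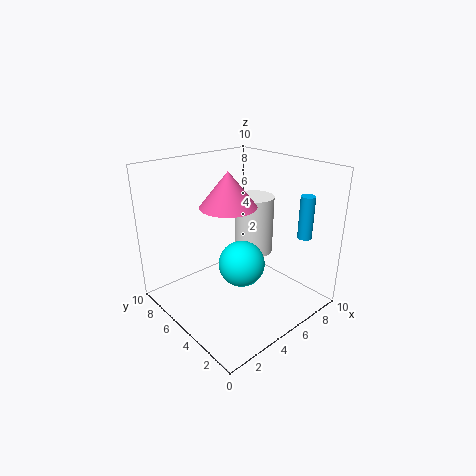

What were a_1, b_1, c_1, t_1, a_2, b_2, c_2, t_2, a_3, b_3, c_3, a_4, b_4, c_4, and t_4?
a_1 = 8.5; b_1 = 2; c_1 = 5; t_1 = 3; a_2 = 8; b_2 = 6.5; c_2 = 2.5; t_2 = 4.5; a_3 = 4; b_3 = 3.5; c_3 = 4; a_4 = 5; b_4 = 6; c_4 = 7; t_4 = 2.5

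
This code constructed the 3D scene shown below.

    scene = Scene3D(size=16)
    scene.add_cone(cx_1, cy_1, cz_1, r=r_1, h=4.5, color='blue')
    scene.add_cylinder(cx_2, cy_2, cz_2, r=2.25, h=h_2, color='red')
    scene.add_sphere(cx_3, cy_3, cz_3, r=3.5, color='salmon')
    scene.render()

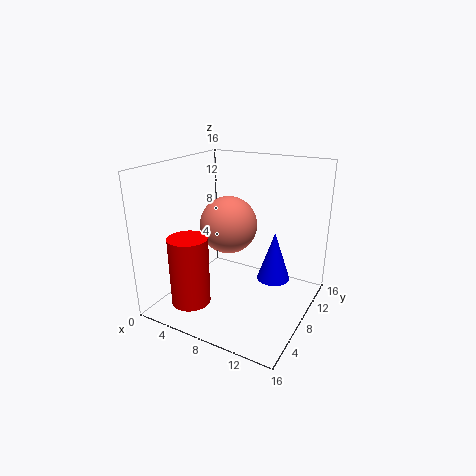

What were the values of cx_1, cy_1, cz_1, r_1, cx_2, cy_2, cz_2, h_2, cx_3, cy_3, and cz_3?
cx_1 = 14
cy_1 = 4
cz_1 = 6.75
r_1 = 1.5
cx_2 = 3.5
cy_2 = 4.75
cz_2 = 0.25
h_2 = 8
cx_3 = 5
cy_3 = 11
cz_3 = 8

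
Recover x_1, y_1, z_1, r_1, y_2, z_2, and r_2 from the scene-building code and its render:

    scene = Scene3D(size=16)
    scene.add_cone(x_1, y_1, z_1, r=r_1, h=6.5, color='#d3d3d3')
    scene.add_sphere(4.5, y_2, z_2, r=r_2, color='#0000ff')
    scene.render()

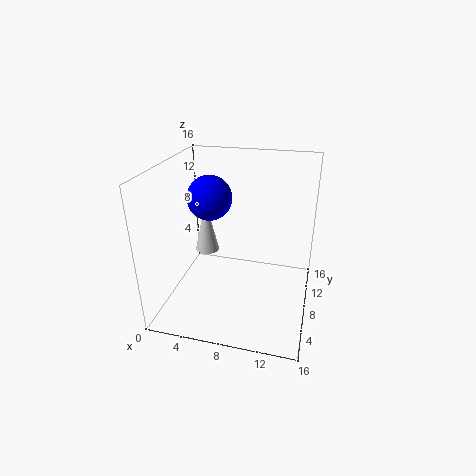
x_1 = 3
y_1 = 11.5
z_1 = 4
r_1 = 1.5
y_2 = 9
z_2 = 12
r_2 = 2.5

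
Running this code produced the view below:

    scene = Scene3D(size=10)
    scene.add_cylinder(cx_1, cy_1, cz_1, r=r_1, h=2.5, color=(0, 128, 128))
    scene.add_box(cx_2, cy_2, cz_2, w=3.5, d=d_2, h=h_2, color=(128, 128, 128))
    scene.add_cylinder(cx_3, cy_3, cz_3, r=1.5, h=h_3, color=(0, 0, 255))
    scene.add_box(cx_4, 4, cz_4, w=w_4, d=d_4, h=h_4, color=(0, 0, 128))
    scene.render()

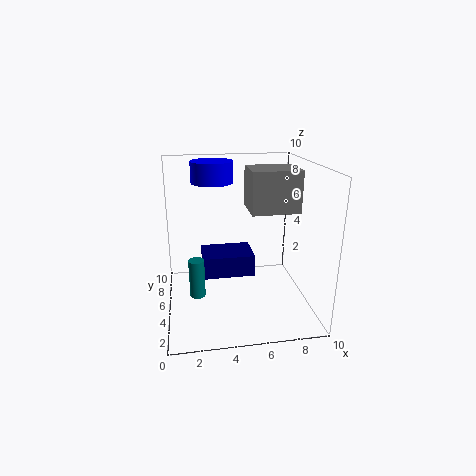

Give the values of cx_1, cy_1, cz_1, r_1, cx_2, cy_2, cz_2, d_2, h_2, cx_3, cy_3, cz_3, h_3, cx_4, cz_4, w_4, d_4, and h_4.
cx_1 = 2
cy_1 = 3
cz_1 = 2
r_1 = 0.5
cx_2 = 6
cy_2 = 5
cz_2 = 6.5
d_2 = 3
h_2 = 3
cx_3 = 3.5
cy_3 = 7
cz_3 = 8.5
h_3 = 1.5
cx_4 = 2.5
cz_4 = 2.5
w_4 = 3.5
d_4 = 2.5
h_4 = 1.5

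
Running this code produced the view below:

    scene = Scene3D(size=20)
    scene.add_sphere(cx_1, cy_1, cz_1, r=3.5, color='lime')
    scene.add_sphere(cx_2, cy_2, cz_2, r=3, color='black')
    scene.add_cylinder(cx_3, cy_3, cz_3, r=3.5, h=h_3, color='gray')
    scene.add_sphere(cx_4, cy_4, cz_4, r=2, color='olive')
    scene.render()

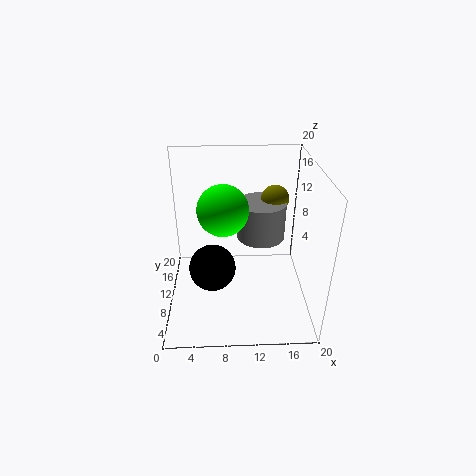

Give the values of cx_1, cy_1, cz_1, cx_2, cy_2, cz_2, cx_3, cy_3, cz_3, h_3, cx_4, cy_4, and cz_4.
cx_1 = 8, cy_1 = 10.5, cz_1 = 14, cx_2 = 6.5, cy_2 = 6, cz_2 = 8, cx_3 = 13.5, cy_3 = 13, cz_3 = 8.5, h_3 = 5.5, cx_4 = 15.5, cy_4 = 14, cz_4 = 14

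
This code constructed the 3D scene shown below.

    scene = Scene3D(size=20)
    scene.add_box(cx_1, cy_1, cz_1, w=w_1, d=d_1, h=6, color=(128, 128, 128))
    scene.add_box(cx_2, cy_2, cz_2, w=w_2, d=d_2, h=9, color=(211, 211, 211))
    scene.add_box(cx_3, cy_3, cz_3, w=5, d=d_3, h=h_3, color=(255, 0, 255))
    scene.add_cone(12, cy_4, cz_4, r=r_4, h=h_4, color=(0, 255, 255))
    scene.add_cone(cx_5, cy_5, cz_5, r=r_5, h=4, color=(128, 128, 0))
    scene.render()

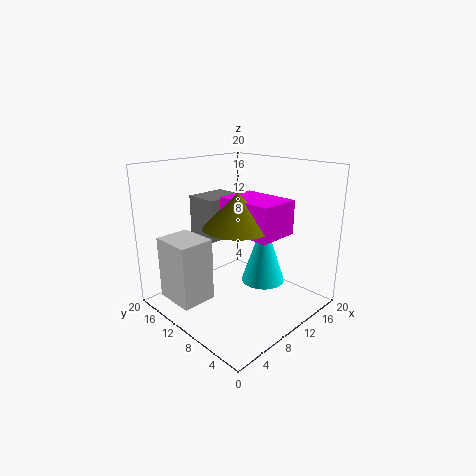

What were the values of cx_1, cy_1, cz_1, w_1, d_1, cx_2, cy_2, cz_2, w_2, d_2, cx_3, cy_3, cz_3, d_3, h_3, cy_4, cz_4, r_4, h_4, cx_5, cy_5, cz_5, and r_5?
cx_1 = 8, cy_1 = 13, cz_1 = 9, w_1 = 6, d_1 = 5, cx_2 = 2, cy_2 = 12, cz_2 = 1, w_2 = 5, d_2 = 6, cx_3 = 5, cy_3 = 1, cz_3 = 13, d_3 = 7, h_3 = 4, cy_4 = 7, cz_4 = 4, r_4 = 3, h_4 = 9, cx_5 = 5, cy_5 = 5, cz_5 = 14, r_5 = 4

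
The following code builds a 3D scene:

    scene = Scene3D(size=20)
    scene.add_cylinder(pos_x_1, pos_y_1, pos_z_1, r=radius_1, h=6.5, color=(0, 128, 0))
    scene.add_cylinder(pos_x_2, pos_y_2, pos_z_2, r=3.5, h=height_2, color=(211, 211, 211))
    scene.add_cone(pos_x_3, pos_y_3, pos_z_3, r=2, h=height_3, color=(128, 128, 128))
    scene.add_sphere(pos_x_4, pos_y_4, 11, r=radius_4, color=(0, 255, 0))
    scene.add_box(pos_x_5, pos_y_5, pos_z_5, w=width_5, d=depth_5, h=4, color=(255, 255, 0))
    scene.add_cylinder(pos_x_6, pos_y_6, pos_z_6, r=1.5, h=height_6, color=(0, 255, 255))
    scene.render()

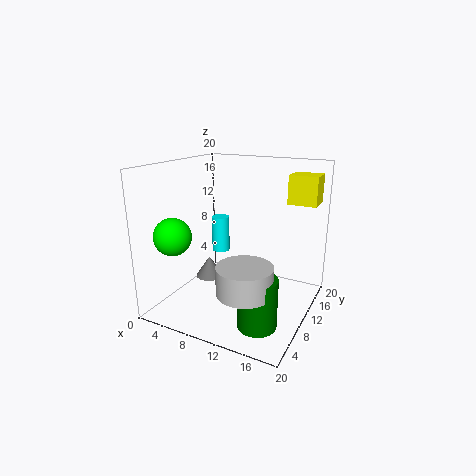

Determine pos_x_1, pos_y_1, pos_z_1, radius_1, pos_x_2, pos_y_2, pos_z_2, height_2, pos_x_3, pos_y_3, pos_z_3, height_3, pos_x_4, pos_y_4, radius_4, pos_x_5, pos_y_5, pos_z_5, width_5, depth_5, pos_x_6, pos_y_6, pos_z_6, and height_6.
pos_x_1 = 15.5; pos_y_1 = 4.5; pos_z_1 = 1; radius_1 = 2.5; pos_x_2 = 14; pos_y_2 = 4; pos_z_2 = 5.5; height_2 = 3.5; pos_x_3 = 5.5; pos_y_3 = 9.5; pos_z_3 = 3.5; height_3 = 3; pos_x_4 = 3.5; pos_y_4 = 4; radius_4 = 2.5; pos_x_5 = 15.5; pos_y_5 = 14; pos_z_5 = 14.5; width_5 = 4; depth_5 = 3.5; pos_x_6 = 2.5; pos_y_6 = 18; pos_z_6 = 4; height_6 = 6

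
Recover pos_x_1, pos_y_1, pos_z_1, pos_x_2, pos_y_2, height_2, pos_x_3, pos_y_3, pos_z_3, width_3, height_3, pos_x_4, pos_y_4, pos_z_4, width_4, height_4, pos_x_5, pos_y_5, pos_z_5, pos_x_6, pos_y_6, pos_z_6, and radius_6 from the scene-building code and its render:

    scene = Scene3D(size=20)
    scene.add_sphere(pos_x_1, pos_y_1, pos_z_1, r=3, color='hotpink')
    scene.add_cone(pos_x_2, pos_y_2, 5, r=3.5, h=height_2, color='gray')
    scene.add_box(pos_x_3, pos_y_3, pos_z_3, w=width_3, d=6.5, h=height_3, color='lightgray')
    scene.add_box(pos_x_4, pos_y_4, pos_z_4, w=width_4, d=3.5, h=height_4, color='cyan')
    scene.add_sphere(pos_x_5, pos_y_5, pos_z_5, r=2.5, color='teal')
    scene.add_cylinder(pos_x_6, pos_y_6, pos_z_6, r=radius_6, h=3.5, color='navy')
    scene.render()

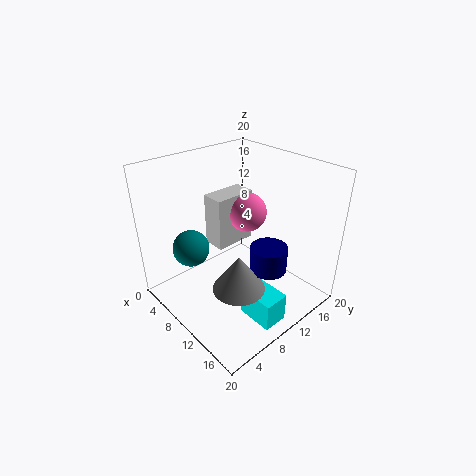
pos_x_1 = 6.5
pos_y_1 = 15
pos_z_1 = 11
pos_x_2 = 13.5
pos_y_2 = 7
height_2 = 5
pos_x_3 = 2.5
pos_y_3 = 10
pos_z_3 = 6
width_3 = 3.5
height_3 = 8
pos_x_4 = 13.5
pos_y_4 = 7.5
pos_z_4 = 0.5
width_4 = 5
height_4 = 4
pos_x_5 = 6.5
pos_y_5 = 4.5
pos_z_5 = 9
pos_x_6 = 14.5
pos_y_6 = 11.5
pos_z_6 = 6.5
radius_6 = 2.5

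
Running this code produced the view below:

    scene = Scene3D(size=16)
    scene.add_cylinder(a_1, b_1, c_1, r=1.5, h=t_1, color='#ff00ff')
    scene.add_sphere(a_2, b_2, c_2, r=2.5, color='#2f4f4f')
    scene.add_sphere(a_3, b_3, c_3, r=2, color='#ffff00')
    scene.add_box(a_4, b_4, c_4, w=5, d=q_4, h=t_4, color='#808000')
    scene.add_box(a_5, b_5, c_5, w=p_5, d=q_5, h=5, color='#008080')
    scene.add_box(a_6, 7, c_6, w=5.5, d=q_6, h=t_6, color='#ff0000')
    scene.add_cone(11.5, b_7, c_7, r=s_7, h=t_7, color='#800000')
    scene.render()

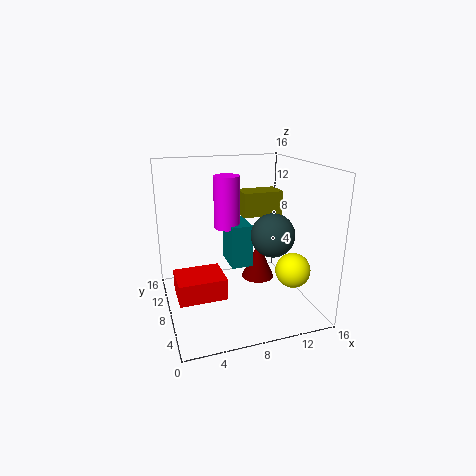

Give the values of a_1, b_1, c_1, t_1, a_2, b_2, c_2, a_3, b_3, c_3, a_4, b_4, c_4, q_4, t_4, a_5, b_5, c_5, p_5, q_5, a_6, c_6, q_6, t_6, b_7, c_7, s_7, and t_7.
a_1 = 7.5, b_1 = 10.5, c_1 = 8.5, t_1 = 6, a_2 = 12, b_2 = 7.5, c_2 = 8, a_3 = 14, b_3 = 6, c_3 = 4, a_4 = 10, b_4 = 11.5, c_4 = 9, q_4 = 3, t_4 = 3, a_5 = 7.5, b_5 = 8.5, c_5 = 4, p_5 = 2.5, q_5 = 4, a_6 = 1, c_6 = 1, q_6 = 4.5, t_6 = 2.5, b_7 = 10.5, c_7 = 1.5, s_7 = 2, t_7 = 4.5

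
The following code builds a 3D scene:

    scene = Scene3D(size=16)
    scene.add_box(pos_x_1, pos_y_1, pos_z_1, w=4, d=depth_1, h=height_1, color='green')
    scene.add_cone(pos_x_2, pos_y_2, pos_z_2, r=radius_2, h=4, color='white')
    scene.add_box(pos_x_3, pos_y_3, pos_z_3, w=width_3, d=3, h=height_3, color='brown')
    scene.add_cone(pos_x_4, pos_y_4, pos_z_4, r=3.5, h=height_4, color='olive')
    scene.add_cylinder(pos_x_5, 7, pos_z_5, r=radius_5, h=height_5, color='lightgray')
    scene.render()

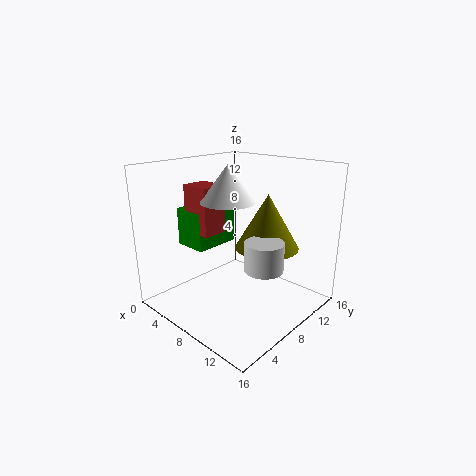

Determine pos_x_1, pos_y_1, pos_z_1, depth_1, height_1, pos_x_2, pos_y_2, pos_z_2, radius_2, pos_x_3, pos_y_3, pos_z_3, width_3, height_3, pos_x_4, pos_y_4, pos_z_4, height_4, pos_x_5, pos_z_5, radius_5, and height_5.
pos_x_1 = 0.5, pos_y_1 = 5.5, pos_z_1 = 6, depth_1 = 5.5, height_1 = 4.5, pos_x_2 = 7, pos_y_2 = 7.5, pos_z_2 = 12, radius_2 = 3, pos_x_3 = 2, pos_y_3 = 5.5, pos_z_3 = 8, width_3 = 3.5, height_3 = 5.5, pos_x_4 = 10.5, pos_y_4 = 10, pos_z_4 = 7, height_4 = 6, pos_x_5 = 12.5, pos_z_5 = 6, radius_5 = 2, height_5 = 3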